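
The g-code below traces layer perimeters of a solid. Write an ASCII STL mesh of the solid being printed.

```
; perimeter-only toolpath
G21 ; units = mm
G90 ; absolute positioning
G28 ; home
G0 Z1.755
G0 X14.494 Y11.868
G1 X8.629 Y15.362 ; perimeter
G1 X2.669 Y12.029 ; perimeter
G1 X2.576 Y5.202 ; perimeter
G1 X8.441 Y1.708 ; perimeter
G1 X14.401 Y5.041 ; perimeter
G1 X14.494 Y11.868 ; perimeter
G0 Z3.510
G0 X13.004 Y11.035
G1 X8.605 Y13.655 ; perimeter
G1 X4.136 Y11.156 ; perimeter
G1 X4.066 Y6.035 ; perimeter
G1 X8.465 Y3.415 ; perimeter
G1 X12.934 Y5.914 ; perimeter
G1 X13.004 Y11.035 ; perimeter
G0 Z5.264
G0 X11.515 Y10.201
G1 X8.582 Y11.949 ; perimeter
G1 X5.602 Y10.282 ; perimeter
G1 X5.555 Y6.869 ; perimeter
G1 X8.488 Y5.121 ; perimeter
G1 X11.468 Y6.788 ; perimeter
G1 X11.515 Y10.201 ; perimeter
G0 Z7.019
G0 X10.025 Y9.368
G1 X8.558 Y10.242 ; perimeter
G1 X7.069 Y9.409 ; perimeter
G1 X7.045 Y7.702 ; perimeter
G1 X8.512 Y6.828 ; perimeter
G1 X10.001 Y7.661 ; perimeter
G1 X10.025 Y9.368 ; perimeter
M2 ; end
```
solid part
  facet normal 0.0000 0.0000 -1.0000
    outer loop
      vertex 1.203 12.903 0.000
      vertex 8.652 17.069 0.000
      vertex 15.984 12.701 0.000
    endloop
  endfacet
  facet normal 0.0000 0.0000 -1.0000
    outer loop
      vertex 1.086 4.369 0.000
      vertex 1.203 12.903 0.000
      vertex 15.984 12.701 0.000
    endloop
  endfacet
  facet normal 0.0000 0.0000 -1.0000
    outer loop
      vertex 8.418 0.001 0.000
      vertex 1.086 4.369 0.000
      vertex 15.984 12.701 0.000
    endloop
  endfacet
  facet normal 0.0000 0.0000 -1.0000
    outer loop
      vertex 15.867 4.167 0.000
      vertex 8.418 0.001 0.000
      vertex 15.984 12.701 0.000
    endloop
  endfacet
  facet normal 0.3914 0.6570 0.6443
    outer loop
      vertex 15.984 12.701 0.000
      vertex 8.652 17.069 0.000
      vertex 8.535 8.535 8.774
    endloop
  endfacet
  facet normal -0.3733 0.6675 0.6443
    outer loop
      vertex 8.652 17.069 0.000
      vertex 1.203 12.903 0.000
      vertex 8.535 8.535 8.774
    endloop
  endfacet
  facet normal -0.7647 0.0105 0.6443
    outer loop
      vertex 1.203 12.903 0.000
      vertex 1.086 4.369 0.000
      vertex 8.535 8.535 8.774
    endloop
  endfacet
  facet normal -0.3914 -0.6570 0.6443
    outer loop
      vertex 1.086 4.369 0.000
      vertex 8.418 0.001 0.000
      vertex 8.535 8.535 8.774
    endloop
  endfacet
  facet normal 0.3733 -0.6675 0.6443
    outer loop
      vertex 8.418 0.001 0.000
      vertex 15.867 4.167 0.000
      vertex 8.535 8.535 8.774
    endloop
  endfacet
  facet normal 0.7647 -0.0105 0.6443
    outer loop
      vertex 15.867 4.167 0.000
      vertex 15.984 12.701 0.000
      vertex 8.535 8.535 8.774
    endloop
  endfacet
endsolid part

The G0 Z moves step by Δz≈1.755 mm. The G1 loops shrink linearly with z, so the solid tapers from its base footprint up to z≈8.77. Closing with a flat bottom cap and the tapered top and triangulating gives 10 facets — a regular 6-sided pyramid, base circumscribed radius ≈ 8.54 mm, apex at z ≈ 8.77 mm.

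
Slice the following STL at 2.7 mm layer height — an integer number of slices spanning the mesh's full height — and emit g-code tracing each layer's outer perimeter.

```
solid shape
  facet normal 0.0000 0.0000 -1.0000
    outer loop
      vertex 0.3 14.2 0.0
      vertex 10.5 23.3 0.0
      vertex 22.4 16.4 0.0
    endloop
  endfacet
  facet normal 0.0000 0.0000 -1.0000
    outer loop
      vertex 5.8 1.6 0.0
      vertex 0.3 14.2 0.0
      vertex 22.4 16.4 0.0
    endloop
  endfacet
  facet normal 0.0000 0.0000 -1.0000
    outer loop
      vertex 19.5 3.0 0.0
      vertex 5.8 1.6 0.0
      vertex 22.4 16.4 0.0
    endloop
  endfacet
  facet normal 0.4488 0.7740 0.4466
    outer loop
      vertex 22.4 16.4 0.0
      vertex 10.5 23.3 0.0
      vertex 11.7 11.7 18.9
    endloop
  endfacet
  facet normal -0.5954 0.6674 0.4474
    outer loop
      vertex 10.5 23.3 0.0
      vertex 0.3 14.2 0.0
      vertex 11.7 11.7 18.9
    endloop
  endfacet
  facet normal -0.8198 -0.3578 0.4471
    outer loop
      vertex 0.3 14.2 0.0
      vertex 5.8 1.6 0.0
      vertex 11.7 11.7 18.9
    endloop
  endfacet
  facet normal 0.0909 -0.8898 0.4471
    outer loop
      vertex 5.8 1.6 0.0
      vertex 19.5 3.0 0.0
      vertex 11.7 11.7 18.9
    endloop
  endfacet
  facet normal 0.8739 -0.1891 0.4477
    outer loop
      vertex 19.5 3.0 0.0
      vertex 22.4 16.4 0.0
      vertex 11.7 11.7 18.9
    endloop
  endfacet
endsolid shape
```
; perimeter-only toolpath
G21 ; units = mm
G90 ; absolute positioning
G28 ; home
; layer 1
G0 Z2.7
G0 X20.9 Y15.7
G1 X10.7 Y21.6
G1 X1.9 Y13.8
G1 X6.6 Y3.0
G1 X18.4 Y4.2
G1 X20.9 Y15.7
; layer 2
G0 Z5.4
G0 X19.3 Y15.1
G1 X10.8 Y20.0
G1 X3.6 Y13.5
G1 X7.5 Y4.5
G1 X17.3 Y5.5
G1 X19.3 Y15.1
; layer 3
G0 Z8.1
G0 X17.8 Y14.4
G1 X11.0 Y18.3
G1 X5.2 Y13.1
G1 X8.3 Y5.9
G1 X16.2 Y6.7
G1 X17.8 Y14.4
; layer 4
G0 Z10.8
G0 X16.3 Y13.7
G1 X11.2 Y16.7
G1 X6.8 Y12.8
G1 X9.2 Y7.4
G1 X15.0 Y8.0
G1 X16.3 Y13.7
; layer 5
G0 Z13.5
G0 X14.8 Y13.0
G1 X11.4 Y15.0
G1 X8.4 Y12.4
G1 X10.0 Y8.8
G1 X13.9 Y9.2
G1 X14.8 Y13.0
; layer 6
G0 Z16.2
G0 X13.2 Y12.4
G1 X11.5 Y13.4
G1 X10.1 Y12.1
G1 X10.9 Y10.3
G1 X12.8 Y10.5
G1 X13.2 Y12.4
M2 ; end

The solid is a regular 5-sided pyramid, base circumscribed radius ≈ 11.7 mm, apex at z ≈ 18.9 mm. Slicing at Δz = 2.7 mm — 7 equal slices spanning the solid's height, so layer i sits at z = i·h/7 — gives 6 non-empty perimeters. Each is a 5-segment closed polygon; G0 lifts to the layer z and rapids to the start vertex, then G1 traces the edges. The cross-section shrinks linearly with z (the slice at the apex is degenerate and omitted).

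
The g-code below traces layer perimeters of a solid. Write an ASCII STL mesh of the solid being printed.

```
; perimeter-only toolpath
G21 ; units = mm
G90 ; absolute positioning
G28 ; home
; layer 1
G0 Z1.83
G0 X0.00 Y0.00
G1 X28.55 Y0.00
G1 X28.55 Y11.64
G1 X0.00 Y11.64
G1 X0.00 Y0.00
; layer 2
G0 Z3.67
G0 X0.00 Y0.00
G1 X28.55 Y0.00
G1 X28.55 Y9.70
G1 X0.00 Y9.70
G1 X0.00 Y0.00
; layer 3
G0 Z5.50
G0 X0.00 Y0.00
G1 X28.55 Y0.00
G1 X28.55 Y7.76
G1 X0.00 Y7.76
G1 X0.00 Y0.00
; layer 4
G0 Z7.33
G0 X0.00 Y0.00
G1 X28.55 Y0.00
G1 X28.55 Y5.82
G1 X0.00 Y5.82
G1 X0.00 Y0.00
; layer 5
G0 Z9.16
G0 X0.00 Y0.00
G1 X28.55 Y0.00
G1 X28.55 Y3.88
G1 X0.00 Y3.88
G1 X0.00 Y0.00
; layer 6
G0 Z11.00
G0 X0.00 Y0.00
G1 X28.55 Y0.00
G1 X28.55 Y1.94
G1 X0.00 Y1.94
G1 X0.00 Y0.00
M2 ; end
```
solid part
  facet normal 0.0000 0.0000 -1.0000
    outer loop
      vertex 28.55 13.58 0.00
      vertex 28.55 0.00 0.00
      vertex 0.00 0.00 0.00
    endloop
  endfacet
  facet normal 0.0000 0.0000 -1.0000
    outer loop
      vertex 0.00 13.58 0.00
      vertex 28.55 13.58 0.00
      vertex 0.00 0.00 0.00
    endloop
  endfacet
  facet normal 0.0000 -1.0000 0.0000
    outer loop
      vertex 0.00 0.00 0.00
      vertex 28.55 0.00 0.00
      vertex 28.55 0.00 12.83
    endloop
  endfacet
  facet normal 0.0000 -1.0000 0.0000
    outer loop
      vertex 0.00 0.00 0.00
      vertex 28.55 0.00 12.83
      vertex 0.00 0.00 12.83
    endloop
  endfacet
  facet normal 0.0000 0.6867 0.7269
    outer loop
      vertex 0.00 0.00 12.83
      vertex 28.55 0.00 12.83
      vertex 28.55 13.58 0.00
    endloop
  endfacet
  facet normal 0.0000 0.6867 0.7269
    outer loop
      vertex 0.00 0.00 12.83
      vertex 28.55 13.58 0.00
      vertex 0.00 13.58 0.00
    endloop
  endfacet
  facet normal -1.0000 0.0000 0.0000
    outer loop
      vertex 0.00 0.00 12.83
      vertex 0.00 13.58 0.00
      vertex 0.00 0.00 0.00
    endloop
  endfacet
  facet normal 1.0000 0.0000 0.0000
    outer loop
      vertex 28.55 0.00 0.00
      vertex 28.55 13.58 0.00
      vertex 28.55 0.00 12.83
    endloop
  endfacet
endsolid part

The G0 Z moves step by Δz≈1.83 mm. The G1 loops shrink linearly with z, so the solid tapers from its base footprint up to z≈12.8. Closing with a flat bottom cap and the tapered top and triangulating gives 8 facets — a wedge (ramp): 28.6 × 13.6 mm base, rising to 12.8 mm along the y=0 edge and sloping linearly to z=0 at y=13.6.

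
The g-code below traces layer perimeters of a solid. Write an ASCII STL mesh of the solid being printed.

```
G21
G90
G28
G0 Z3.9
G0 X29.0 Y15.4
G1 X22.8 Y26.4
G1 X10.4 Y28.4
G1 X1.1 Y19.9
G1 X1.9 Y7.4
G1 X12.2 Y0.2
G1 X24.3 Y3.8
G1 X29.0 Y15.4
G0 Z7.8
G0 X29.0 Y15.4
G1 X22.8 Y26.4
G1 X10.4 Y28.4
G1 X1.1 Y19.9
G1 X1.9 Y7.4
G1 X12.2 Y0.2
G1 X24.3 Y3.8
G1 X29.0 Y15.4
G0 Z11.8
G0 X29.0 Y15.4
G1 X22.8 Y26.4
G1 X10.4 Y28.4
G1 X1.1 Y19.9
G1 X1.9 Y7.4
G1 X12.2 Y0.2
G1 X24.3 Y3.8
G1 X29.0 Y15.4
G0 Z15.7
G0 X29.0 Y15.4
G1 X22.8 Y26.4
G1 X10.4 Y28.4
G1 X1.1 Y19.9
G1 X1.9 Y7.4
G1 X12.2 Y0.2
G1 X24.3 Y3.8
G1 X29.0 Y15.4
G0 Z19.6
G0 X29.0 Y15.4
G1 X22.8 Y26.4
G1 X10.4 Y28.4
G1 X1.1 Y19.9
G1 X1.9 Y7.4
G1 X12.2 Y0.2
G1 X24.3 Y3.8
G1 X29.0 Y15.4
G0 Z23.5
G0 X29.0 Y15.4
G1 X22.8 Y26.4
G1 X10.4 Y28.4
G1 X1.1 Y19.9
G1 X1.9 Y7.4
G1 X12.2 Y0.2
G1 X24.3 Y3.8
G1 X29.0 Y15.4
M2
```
solid part
  facet normal 0.0000 0.0000 -1.0000
    outer loop
      vertex 10.4 28.4 0.0
      vertex 22.8 26.4 0.0
      vertex 29.0 15.4 0.0
    endloop
  endfacet
  facet normal 0.0000 0.0000 -1.0000
    outer loop
      vertex 1.1 19.9 0.0
      vertex 10.4 28.4 0.0
      vertex 29.0 15.4 0.0
    endloop
  endfacet
  facet normal 0.0000 0.0000 -1.0000
    outer loop
      vertex 1.9 7.4 0.0
      vertex 1.1 19.9 0.0
      vertex 29.0 15.4 0.0
    endloop
  endfacet
  facet normal 0.0000 0.0000 -1.0000
    outer loop
      vertex 12.2 0.2 0.0
      vertex 1.9 7.4 0.0
      vertex 29.0 15.4 0.0
    endloop
  endfacet
  facet normal 0.0000 0.0000 -1.0000
    outer loop
      vertex 24.3 3.8 0.0
      vertex 12.2 0.2 0.0
      vertex 29.0 15.4 0.0
    endloop
  endfacet
  facet normal 0.0000 0.0000 1.0000
    outer loop
      vertex 29.0 15.4 23.5
      vertex 22.8 26.4 23.5
      vertex 10.4 28.4 23.5
    endloop
  endfacet
  facet normal 0.0000 0.0000 1.0000
    outer loop
      vertex 29.0 15.4 23.5
      vertex 10.4 28.4 23.5
      vertex 1.1 19.9 23.5
    endloop
  endfacet
  facet normal 0.0000 0.0000 1.0000
    outer loop
      vertex 29.0 15.4 23.5
      vertex 1.1 19.9 23.5
      vertex 1.9 7.4 23.5
    endloop
  endfacet
  facet normal 0.0000 0.0000 1.0000
    outer loop
      vertex 29.0 15.4 23.5
      vertex 1.9 7.4 23.5
      vertex 12.2 0.2 23.5
    endloop
  endfacet
  facet normal 0.0000 0.0000 1.0000
    outer loop
      vertex 29.0 15.4 23.5
      vertex 12.2 0.2 23.5
      vertex 24.3 3.8 23.5
    endloop
  endfacet
  facet normal 0.8712 0.4910 0.0000
    outer loop
      vertex 29.0 15.4 0.0
      vertex 22.8 26.4 0.0
      vertex 22.8 26.4 23.5
    endloop
  endfacet
  facet normal 0.8712 0.4910 0.0000
    outer loop
      vertex 29.0 15.4 0.0
      vertex 22.8 26.4 23.5
      vertex 29.0 15.4 23.5
    endloop
  endfacet
  facet normal 0.1592 0.9872 0.0000
    outer loop
      vertex 22.8 26.4 0.0
      vertex 10.4 28.4 0.0
      vertex 10.4 28.4 23.5
    endloop
  endfacet
  facet normal 0.1592 0.9872 0.0000
    outer loop
      vertex 22.8 26.4 0.0
      vertex 10.4 28.4 23.5
      vertex 22.8 26.4 23.5
    endloop
  endfacet
  facet normal -0.6746 0.7381 0.0000
    outer loop
      vertex 10.4 28.4 0.0
      vertex 1.1 19.9 0.0
      vertex 1.1 19.9 23.5
    endloop
  endfacet
  facet normal -0.6746 0.7381 0.0000
    outer loop
      vertex 10.4 28.4 0.0
      vertex 1.1 19.9 23.5
      vertex 10.4 28.4 23.5
    endloop
  endfacet
  facet normal -0.9980 -0.0639 0.0000
    outer loop
      vertex 1.1 19.9 0.0
      vertex 1.9 7.4 0.0
      vertex 1.9 7.4 23.5
    endloop
  endfacet
  facet normal -0.9980 -0.0639 0.0000
    outer loop
      vertex 1.1 19.9 0.0
      vertex 1.9 7.4 23.5
      vertex 1.1 19.9 23.5
    endloop
  endfacet
  facet normal -0.5729 -0.8196 0.0000
    outer loop
      vertex 1.9 7.4 0.0
      vertex 12.2 0.2 0.0
      vertex 12.2 0.2 23.5
    endloop
  endfacet
  facet normal -0.5729 -0.8196 0.0000
    outer loop
      vertex 1.9 7.4 0.0
      vertex 12.2 0.2 23.5
      vertex 1.9 7.4 23.5
    endloop
  endfacet
  facet normal 0.2852 -0.9585 0.0000
    outer loop
      vertex 12.2 0.2 0.0
      vertex 24.3 3.8 0.0
      vertex 24.3 3.8 23.5
    endloop
  endfacet
  facet normal 0.2852 -0.9585 0.0000
    outer loop
      vertex 12.2 0.2 0.0
      vertex 24.3 3.8 23.5
      vertex 12.2 0.2 23.5
    endloop
  endfacet
  facet normal 0.9268 -0.3755 0.0000
    outer loop
      vertex 24.3 3.8 0.0
      vertex 29.0 15.4 0.0
      vertex 29.0 15.4 23.5
    endloop
  endfacet
  facet normal 0.9268 -0.3755 0.0000
    outer loop
      vertex 24.3 3.8 0.0
      vertex 29.0 15.4 23.5
      vertex 24.3 3.8 23.5
    endloop
  endfacet
endsolid part

The G0 Z moves step by Δz≈3.9 mm. Every layer's G1 loop is the same polygon, so the solid is a straight extrusion of it from z=0 to z≈23.5. Closing with flat bottom and top caps and triangulating gives 24 facets — a regular 7-sided prism (a cylinder approximated with 7 flat sides), circumscribed radius ≈ 14.5 mm, height ≈ 23.5 mm.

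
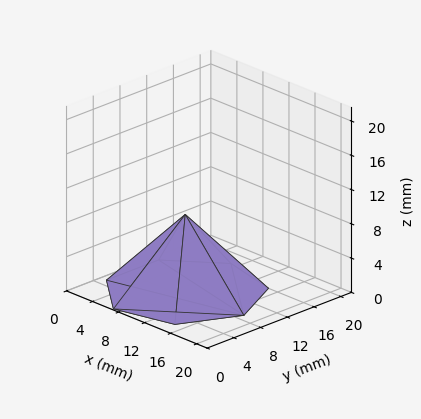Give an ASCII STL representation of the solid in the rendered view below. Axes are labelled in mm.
Reading the render: the shape is a regular 7-sided pyramid, base circumscribed radius ≈ 9 mm, apex at z ≈ 9 mm (dimensions read to the nearest mm from the axis ticks). For the STL, each face is triangulated and given an outward normal.

solid part
  facet normal 0.0000 0.0000 -1.0000
    outer loop
      vertex 7.0 17.8 0.0
      vertex 14.6 16.0 0.0
      vertex 18.0 9.0 0.0
    endloop
  endfacet
  facet normal 0.0000 0.0000 -1.0000
    outer loop
      vertex 0.9 12.9 0.0
      vertex 7.0 17.8 0.0
      vertex 18.0 9.0 0.0
    endloop
  endfacet
  facet normal 0.0000 0.0000 -1.0000
    outer loop
      vertex 0.9 5.1 0.0
      vertex 0.9 12.9 0.0
      vertex 18.0 9.0 0.0
    endloop
  endfacet
  facet normal 0.0000 0.0000 -1.0000
    outer loop
      vertex 7.0 0.2 0.0
      vertex 0.9 5.1 0.0
      vertex 18.0 9.0 0.0
    endloop
  endfacet
  facet normal 0.0000 0.0000 -1.0000
    outer loop
      vertex 14.6 2.0 0.0
      vertex 7.0 0.2 0.0
      vertex 18.0 9.0 0.0
    endloop
  endfacet
  facet normal 0.6688 0.3248 0.6688
    outer loop
      vertex 18.0 9.0 0.0
      vertex 14.6 16.0 0.0
      vertex 9.0 9.0 9.0
    endloop
  endfacet
  facet normal 0.1713 0.7232 0.6691
    outer loop
      vertex 14.6 16.0 0.0
      vertex 7.0 17.8 0.0
      vertex 9.0 9.0 9.0
    endloop
  endfacet
  facet normal -0.4652 0.5791 0.6696
    outer loop
      vertex 7.0 17.8 0.0
      vertex 0.9 12.9 0.0
      vertex 9.0 9.0 9.0
    endloop
  endfacet
  facet normal -0.7433 0.0000 0.6690
    outer loop
      vertex 0.9 12.9 0.0
      vertex 0.9 5.1 0.0
      vertex 9.0 9.0 9.0
    endloop
  endfacet
  facet normal -0.4652 -0.5791 0.6696
    outer loop
      vertex 0.9 5.1 0.0
      vertex 7.0 0.2 0.0
      vertex 9.0 9.0 9.0
    endloop
  endfacet
  facet normal 0.1713 -0.7232 0.6691
    outer loop
      vertex 7.0 0.2 0.0
      vertex 14.6 2.0 0.0
      vertex 9.0 9.0 9.0
    endloop
  endfacet
  facet normal 0.6688 -0.3248 0.6688
    outer loop
      vertex 14.6 2.0 0.0
      vertex 18.0 9.0 0.0
      vertex 9.0 9.0 9.0
    endloop
  endfacet
endsolid part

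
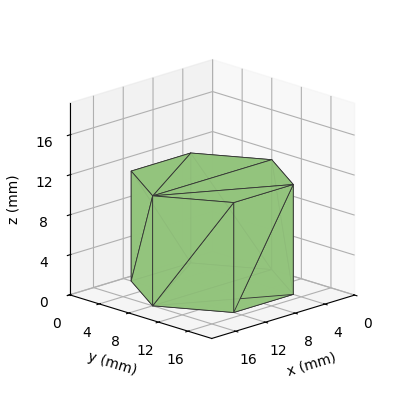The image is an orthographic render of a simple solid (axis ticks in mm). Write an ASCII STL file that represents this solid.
Reading the render: the shape is a regular 6-sided prism (a cylinder approximated with 6 flat sides), circumscribed radius ≈ 8 mm, height ≈ 11 mm (dimensions read to the nearest mm from the axis ticks). For the STL, each face is triangulated and given an outward normal.

solid part
  facet normal 0.0000 0.0000 -1.0000
    outer loop
      vertex 4.000 14.928 0.000
      vertex 12.000 14.928 0.000
      vertex 16.000 8.000 0.000
    endloop
  endfacet
  facet normal 0.0000 0.0000 -1.0000
    outer loop
      vertex 0.000 8.000 0.000
      vertex 4.000 14.928 0.000
      vertex 16.000 8.000 0.000
    endloop
  endfacet
  facet normal 0.0000 0.0000 -1.0000
    outer loop
      vertex 4.000 1.072 0.000
      vertex 0.000 8.000 0.000
      vertex 16.000 8.000 0.000
    endloop
  endfacet
  facet normal 0.0000 0.0000 -1.0000
    outer loop
      vertex 12.000 1.072 0.000
      vertex 4.000 1.072 0.000
      vertex 16.000 8.000 0.000
    endloop
  endfacet
  facet normal 0.0000 0.0000 1.0000
    outer loop
      vertex 16.000 8.000 11.000
      vertex 12.000 14.928 11.000
      vertex 4.000 14.928 11.000
    endloop
  endfacet
  facet normal 0.0000 0.0000 1.0000
    outer loop
      vertex 16.000 8.000 11.000
      vertex 4.000 14.928 11.000
      vertex 0.000 8.000 11.000
    endloop
  endfacet
  facet normal 0.0000 0.0000 1.0000
    outer loop
      vertex 16.000 8.000 11.000
      vertex 0.000 8.000 11.000
      vertex 4.000 1.072 11.000
    endloop
  endfacet
  facet normal 0.0000 0.0000 1.0000
    outer loop
      vertex 16.000 8.000 11.000
      vertex 4.000 1.072 11.000
      vertex 12.000 1.072 11.000
    endloop
  endfacet
  facet normal 0.8660 0.5000 0.0000
    outer loop
      vertex 16.000 8.000 0.000
      vertex 12.000 14.928 0.000
      vertex 12.000 14.928 11.000
    endloop
  endfacet
  facet normal 0.8660 0.5000 0.0000
    outer loop
      vertex 16.000 8.000 0.000
      vertex 12.000 14.928 11.000
      vertex 16.000 8.000 11.000
    endloop
  endfacet
  facet normal 0.0000 1.0000 0.0000
    outer loop
      vertex 12.000 14.928 0.000
      vertex 4.000 14.928 0.000
      vertex 4.000 14.928 11.000
    endloop
  endfacet
  facet normal 0.0000 1.0000 0.0000
    outer loop
      vertex 12.000 14.928 0.000
      vertex 4.000 14.928 11.000
      vertex 12.000 14.928 11.000
    endloop
  endfacet
  facet normal -0.8660 0.5000 0.0000
    outer loop
      vertex 4.000 14.928 0.000
      vertex 0.000 8.000 0.000
      vertex 0.000 8.000 11.000
    endloop
  endfacet
  facet normal -0.8660 0.5000 0.0000
    outer loop
      vertex 4.000 14.928 0.000
      vertex 0.000 8.000 11.000
      vertex 4.000 14.928 11.000
    endloop
  endfacet
  facet normal -0.8660 -0.5000 0.0000
    outer loop
      vertex 0.000 8.000 0.000
      vertex 4.000 1.072 0.000
      vertex 4.000 1.072 11.000
    endloop
  endfacet
  facet normal -0.8660 -0.5000 0.0000
    outer loop
      vertex 0.000 8.000 0.000
      vertex 4.000 1.072 11.000
      vertex 0.000 8.000 11.000
    endloop
  endfacet
  facet normal 0.0000 -1.0000 0.0000
    outer loop
      vertex 4.000 1.072 0.000
      vertex 12.000 1.072 0.000
      vertex 12.000 1.072 11.000
    endloop
  endfacet
  facet normal 0.0000 -1.0000 0.0000
    outer loop
      vertex 4.000 1.072 0.000
      vertex 12.000 1.072 11.000
      vertex 4.000 1.072 11.000
    endloop
  endfacet
  facet normal 0.8660 -0.5000 0.0000
    outer loop
      vertex 12.000 1.072 0.000
      vertex 16.000 8.000 0.000
      vertex 16.000 8.000 11.000
    endloop
  endfacet
  facet normal 0.8660 -0.5000 0.0000
    outer loop
      vertex 12.000 1.072 0.000
      vertex 16.000 8.000 11.000
      vertex 12.000 1.072 11.000
    endloop
  endfacet
endsolid part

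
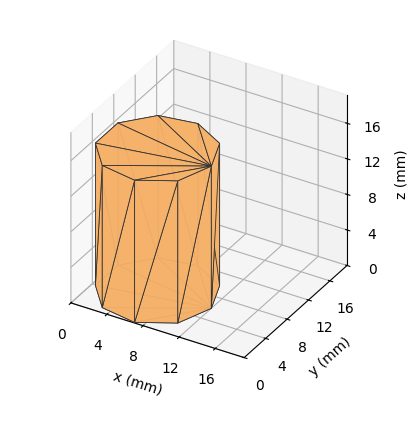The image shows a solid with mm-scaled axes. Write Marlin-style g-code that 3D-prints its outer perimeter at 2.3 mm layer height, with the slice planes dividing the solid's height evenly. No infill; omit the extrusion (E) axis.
Reading the render: the shape is a regular 9-sided prism (a cylinder approximated with 9 flat sides), circumscribed radius ≈ 6 mm, height ≈ 16 mm (dimensions read to the nearest mm from the axis ticks). For the g-code, the solid's height is divided into equal slices at the stated Δz and each level perimeter traced with G1 moves after a G0 lift.

; perimeter-only toolpath
G21 ; units = mm
G90 ; absolute positioning
G28 ; home
; layer 1
G0 Z2.3
G0 X12.0 Y6.0
G1 X10.6 Y9.9
G1 X7.0 Y11.9
G1 X3.0 Y11.2
G1 X0.4 Y8.1
G1 X0.4 Y3.9
G1 X3.0 Y0.8
G1 X7.0 Y0.1
G1 X10.6 Y2.1
G1 X12.0 Y6.0
; layer 2
G0 Z4.6
G0 X12.0 Y6.0
G1 X10.6 Y9.9
G1 X7.0 Y11.9
G1 X3.0 Y11.2
G1 X0.4 Y8.1
G1 X0.4 Y3.9
G1 X3.0 Y0.8
G1 X7.0 Y0.1
G1 X10.6 Y2.1
G1 X12.0 Y6.0
; layer 3
G0 Z6.9
G0 X12.0 Y6.0
G1 X10.6 Y9.9
G1 X7.0 Y11.9
G1 X3.0 Y11.2
G1 X0.4 Y8.1
G1 X0.4 Y3.9
G1 X3.0 Y0.8
G1 X7.0 Y0.1
G1 X10.6 Y2.1
G1 X12.0 Y6.0
; layer 4
G0 Z9.1
G0 X12.0 Y6.0
G1 X10.6 Y9.9
G1 X7.0 Y11.9
G1 X3.0 Y11.2
G1 X0.4 Y8.1
G1 X0.4 Y3.9
G1 X3.0 Y0.8
G1 X7.0 Y0.1
G1 X10.6 Y2.1
G1 X12.0 Y6.0
; layer 5
G0 Z11.4
G0 X12.0 Y6.0
G1 X10.6 Y9.9
G1 X7.0 Y11.9
G1 X3.0 Y11.2
G1 X0.4 Y8.1
G1 X0.4 Y3.9
G1 X3.0 Y0.8
G1 X7.0 Y0.1
G1 X10.6 Y2.1
G1 X12.0 Y6.0
; layer 6
G0 Z13.7
G0 X12.0 Y6.0
G1 X10.6 Y9.9
G1 X7.0 Y11.9
G1 X3.0 Y11.2
G1 X0.4 Y8.1
G1 X0.4 Y3.9
G1 X3.0 Y0.8
G1 X7.0 Y0.1
G1 X10.6 Y2.1
G1 X12.0 Y6.0
; layer 7
G0 Z16.0
G0 X12.0 Y6.0
G1 X10.6 Y9.9
G1 X7.0 Y11.9
G1 X3.0 Y11.2
G1 X0.4 Y8.1
G1 X0.4 Y3.9
G1 X3.0 Y0.8
G1 X7.0 Y0.1
G1 X10.6 Y2.1
G1 X12.0 Y6.0
M2 ; end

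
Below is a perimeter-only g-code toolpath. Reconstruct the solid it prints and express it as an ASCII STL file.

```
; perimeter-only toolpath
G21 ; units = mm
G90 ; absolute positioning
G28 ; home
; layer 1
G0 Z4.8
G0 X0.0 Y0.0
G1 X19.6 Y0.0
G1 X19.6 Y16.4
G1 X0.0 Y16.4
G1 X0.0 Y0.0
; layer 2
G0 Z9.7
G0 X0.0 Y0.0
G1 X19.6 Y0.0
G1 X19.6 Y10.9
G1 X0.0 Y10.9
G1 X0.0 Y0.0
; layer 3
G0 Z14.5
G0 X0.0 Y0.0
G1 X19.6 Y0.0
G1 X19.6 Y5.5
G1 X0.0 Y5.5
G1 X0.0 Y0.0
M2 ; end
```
solid part
  facet normal 0.0000 0.0000 -1.0000
    outer loop
      vertex 19.6 21.8 0.0
      vertex 19.6 0.0 0.0
      vertex 0.0 0.0 0.0
    endloop
  endfacet
  facet normal 0.0000 0.0000 -1.0000
    outer loop
      vertex 0.0 21.8 0.0
      vertex 19.6 21.8 0.0
      vertex 0.0 0.0 0.0
    endloop
  endfacet
  facet normal 0.0000 -1.0000 0.0000
    outer loop
      vertex 0.0 0.0 0.0
      vertex 19.6 0.0 0.0
      vertex 19.6 0.0 19.3
    endloop
  endfacet
  facet normal 0.0000 -1.0000 0.0000
    outer loop
      vertex 0.0 0.0 0.0
      vertex 19.6 0.0 19.3
      vertex 0.0 0.0 19.3
    endloop
  endfacet
  facet normal 0.0000 0.6629 0.7487
    outer loop
      vertex 0.0 0.0 19.3
      vertex 19.6 0.0 19.3
      vertex 19.6 21.8 0.0
    endloop
  endfacet
  facet normal 0.0000 0.6629 0.7487
    outer loop
      vertex 0.0 0.0 19.3
      vertex 19.6 21.8 0.0
      vertex 0.0 21.8 0.0
    endloop
  endfacet
  facet normal -1.0000 0.0000 0.0000
    outer loop
      vertex 0.0 0.0 19.3
      vertex 0.0 21.8 0.0
      vertex 0.0 0.0 0.0
    endloop
  endfacet
  facet normal 1.0000 0.0000 0.0000
    outer loop
      vertex 19.6 0.0 0.0
      vertex 19.6 21.8 0.0
      vertex 19.6 0.0 19.3
    endloop
  endfacet
endsolid part

The G0 Z moves step by Δz≈4.8 mm. The G1 loops shrink linearly with z, so the solid tapers from its base footprint up to z≈19.3. Closing with a flat bottom cap and the tapered top and triangulating gives 8 facets — a wedge (ramp): 19.6 × 21.8 mm base, rising to 19.3 mm along the y=0 edge and sloping linearly to z=0 at y=21.8.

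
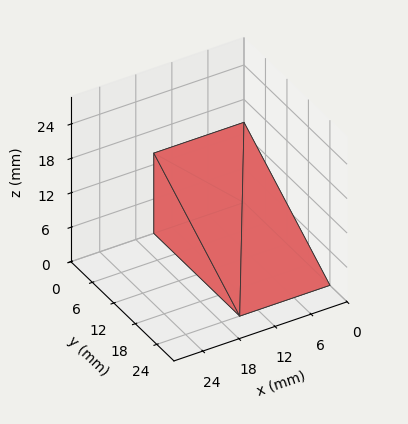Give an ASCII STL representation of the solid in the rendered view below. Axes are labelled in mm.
Reading the render: the shape is a wedge (ramp): 15 × 24 mm base, rising to 14 mm along the y=0 edge and sloping linearly to z=0 at y=24 (dimensions read to the nearest mm from the axis ticks). For the STL, each face is triangulated and given an outward normal.

solid part
  facet normal 0.0000 0.0000 -1.0000
    outer loop
      vertex 15.0 24.0 0.0
      vertex 15.0 0.0 0.0
      vertex 0.0 0.0 0.0
    endloop
  endfacet
  facet normal 0.0000 0.0000 -1.0000
    outer loop
      vertex 0.0 24.0 0.0
      vertex 15.0 24.0 0.0
      vertex 0.0 0.0 0.0
    endloop
  endfacet
  facet normal 0.0000 -1.0000 0.0000
    outer loop
      vertex 0.0 0.0 0.0
      vertex 15.0 0.0 0.0
      vertex 15.0 0.0 14.0
    endloop
  endfacet
  facet normal 0.0000 -1.0000 0.0000
    outer loop
      vertex 0.0 0.0 0.0
      vertex 15.0 0.0 14.0
      vertex 0.0 0.0 14.0
    endloop
  endfacet
  facet normal 0.0000 0.5039 0.8638
    outer loop
      vertex 0.0 0.0 14.0
      vertex 15.0 0.0 14.0
      vertex 15.0 24.0 0.0
    endloop
  endfacet
  facet normal 0.0000 0.5039 0.8638
    outer loop
      vertex 0.0 0.0 14.0
      vertex 15.0 24.0 0.0
      vertex 0.0 24.0 0.0
    endloop
  endfacet
  facet normal -1.0000 0.0000 0.0000
    outer loop
      vertex 0.0 0.0 14.0
      vertex 0.0 24.0 0.0
      vertex 0.0 0.0 0.0
    endloop
  endfacet
  facet normal 1.0000 0.0000 0.0000
    outer loop
      vertex 15.0 0.0 0.0
      vertex 15.0 24.0 0.0
      vertex 15.0 0.0 14.0
    endloop
  endfacet
endsolid part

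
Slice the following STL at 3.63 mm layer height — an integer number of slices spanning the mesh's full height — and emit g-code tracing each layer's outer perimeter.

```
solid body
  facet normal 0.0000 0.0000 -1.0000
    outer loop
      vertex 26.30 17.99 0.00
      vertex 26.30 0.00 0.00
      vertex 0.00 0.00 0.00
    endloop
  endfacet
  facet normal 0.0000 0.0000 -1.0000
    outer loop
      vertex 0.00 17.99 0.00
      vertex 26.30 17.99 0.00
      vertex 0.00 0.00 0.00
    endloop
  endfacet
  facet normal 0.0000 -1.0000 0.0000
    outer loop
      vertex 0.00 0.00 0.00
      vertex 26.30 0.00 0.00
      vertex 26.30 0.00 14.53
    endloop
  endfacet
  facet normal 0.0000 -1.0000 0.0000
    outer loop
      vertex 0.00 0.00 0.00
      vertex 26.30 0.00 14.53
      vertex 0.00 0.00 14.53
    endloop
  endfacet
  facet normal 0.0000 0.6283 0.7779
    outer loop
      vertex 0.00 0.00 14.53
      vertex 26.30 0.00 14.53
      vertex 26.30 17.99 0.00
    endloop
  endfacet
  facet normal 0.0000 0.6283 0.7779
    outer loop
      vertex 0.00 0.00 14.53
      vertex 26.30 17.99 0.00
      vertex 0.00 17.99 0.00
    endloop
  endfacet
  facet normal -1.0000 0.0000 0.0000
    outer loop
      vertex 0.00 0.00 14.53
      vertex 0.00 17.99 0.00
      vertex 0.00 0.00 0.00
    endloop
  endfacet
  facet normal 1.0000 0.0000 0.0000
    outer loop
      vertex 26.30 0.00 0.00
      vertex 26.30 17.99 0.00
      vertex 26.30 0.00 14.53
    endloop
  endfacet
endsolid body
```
; perimeter-only toolpath
G21 ; units = mm
G90 ; absolute positioning
G28 ; home
; layer 1
G0 Z3.63
G0 X0.00 Y0.00
G1 X26.30 Y0.00
G1 X26.30 Y13.49
G1 X0.00 Y13.49
G1 X0.00 Y0.00
; layer 2
G0 Z7.26
G0 X0.00 Y0.00
G1 X26.30 Y0.00
G1 X26.30 Y8.99
G1 X0.00 Y8.99
G1 X0.00 Y0.00
; layer 3
G0 Z10.90
G0 X0.00 Y0.00
G1 X26.30 Y0.00
G1 X26.30 Y4.50
G1 X0.00 Y4.50
G1 X0.00 Y0.00
M2 ; end

The solid is a wedge (ramp): 26.3 × 18 mm base, rising to 14.5 mm along the y=0 edge and sloping linearly to z=0 at y=18. Slicing at Δz = 3.63 mm — 4 equal slices spanning the solid's height, so layer i sits at z = i·h/4 — gives 3 non-empty perimeters. Each is a 4-segment closed polygon; G0 lifts to the layer z and rapids to the start vertex, then G1 traces the edges. The cross-section shrinks linearly with z (the slice at the apex is degenerate and omitted).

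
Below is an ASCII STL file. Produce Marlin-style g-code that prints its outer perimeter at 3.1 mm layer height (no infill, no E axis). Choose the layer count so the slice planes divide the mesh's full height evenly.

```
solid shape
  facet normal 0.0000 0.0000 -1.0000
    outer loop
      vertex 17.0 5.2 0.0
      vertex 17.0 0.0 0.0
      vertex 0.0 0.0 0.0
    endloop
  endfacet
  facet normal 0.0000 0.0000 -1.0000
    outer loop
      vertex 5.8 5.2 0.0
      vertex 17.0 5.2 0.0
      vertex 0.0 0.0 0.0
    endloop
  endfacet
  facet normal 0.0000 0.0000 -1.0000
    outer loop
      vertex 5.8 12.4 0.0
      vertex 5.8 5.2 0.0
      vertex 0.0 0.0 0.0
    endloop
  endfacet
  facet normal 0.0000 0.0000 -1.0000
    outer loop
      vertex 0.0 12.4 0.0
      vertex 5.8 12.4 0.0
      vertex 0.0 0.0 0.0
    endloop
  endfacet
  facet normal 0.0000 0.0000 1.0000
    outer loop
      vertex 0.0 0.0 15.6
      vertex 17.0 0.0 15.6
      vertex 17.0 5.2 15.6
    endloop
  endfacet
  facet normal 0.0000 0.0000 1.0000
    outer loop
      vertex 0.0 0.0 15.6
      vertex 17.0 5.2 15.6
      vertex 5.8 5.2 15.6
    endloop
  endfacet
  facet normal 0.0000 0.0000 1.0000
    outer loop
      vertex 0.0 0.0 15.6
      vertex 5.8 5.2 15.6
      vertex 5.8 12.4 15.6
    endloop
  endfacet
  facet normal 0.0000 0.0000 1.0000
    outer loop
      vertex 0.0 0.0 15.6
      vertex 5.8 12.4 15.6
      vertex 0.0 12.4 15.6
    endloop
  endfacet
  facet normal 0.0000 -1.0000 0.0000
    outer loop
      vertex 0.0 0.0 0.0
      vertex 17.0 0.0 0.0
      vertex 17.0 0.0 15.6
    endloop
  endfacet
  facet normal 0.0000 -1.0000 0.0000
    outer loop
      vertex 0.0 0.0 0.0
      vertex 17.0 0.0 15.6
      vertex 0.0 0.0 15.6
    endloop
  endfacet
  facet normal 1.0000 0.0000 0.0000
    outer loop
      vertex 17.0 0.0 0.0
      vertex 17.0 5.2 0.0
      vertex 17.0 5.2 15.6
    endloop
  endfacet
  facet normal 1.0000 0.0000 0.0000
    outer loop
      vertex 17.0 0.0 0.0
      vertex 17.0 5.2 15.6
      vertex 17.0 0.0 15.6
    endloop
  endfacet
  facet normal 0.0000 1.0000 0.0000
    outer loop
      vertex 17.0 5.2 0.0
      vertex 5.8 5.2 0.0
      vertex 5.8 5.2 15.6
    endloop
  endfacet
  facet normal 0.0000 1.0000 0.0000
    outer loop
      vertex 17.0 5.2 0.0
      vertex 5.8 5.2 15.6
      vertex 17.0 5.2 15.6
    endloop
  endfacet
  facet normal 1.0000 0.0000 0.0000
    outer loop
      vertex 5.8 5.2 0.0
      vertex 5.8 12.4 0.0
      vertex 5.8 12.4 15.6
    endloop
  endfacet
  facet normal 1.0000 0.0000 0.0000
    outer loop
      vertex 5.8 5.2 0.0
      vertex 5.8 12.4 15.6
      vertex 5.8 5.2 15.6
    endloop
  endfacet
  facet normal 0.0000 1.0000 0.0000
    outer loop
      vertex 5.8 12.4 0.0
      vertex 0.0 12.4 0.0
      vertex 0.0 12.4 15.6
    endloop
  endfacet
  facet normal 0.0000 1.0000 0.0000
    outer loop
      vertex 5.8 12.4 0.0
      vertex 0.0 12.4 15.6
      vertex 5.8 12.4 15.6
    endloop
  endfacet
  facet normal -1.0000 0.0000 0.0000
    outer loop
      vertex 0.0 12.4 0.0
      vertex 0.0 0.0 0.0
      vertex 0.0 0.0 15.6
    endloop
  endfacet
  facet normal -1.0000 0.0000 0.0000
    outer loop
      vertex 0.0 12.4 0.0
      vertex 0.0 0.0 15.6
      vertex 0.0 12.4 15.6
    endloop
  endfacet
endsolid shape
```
; perimeter-only toolpath
G21 ; units = mm
G90 ; absolute positioning
G28 ; home
; layer 1
G0 Z3.1
G0 X0.0 Y0.0
G1 X17.0 Y0.0
G1 X17.0 Y5.2
G1 X5.8 Y5.2
G1 X5.8 Y12.4
G1 X0.0 Y12.4
G1 X0.0 Y0.0
; layer 2
G0 Z6.2
G0 X0.0 Y0.0
G1 X17.0 Y0.0
G1 X17.0 Y5.2
G1 X5.8 Y5.2
G1 X5.8 Y12.4
G1 X0.0 Y12.4
G1 X0.0 Y0.0
; layer 3
G0 Z9.4
G0 X0.0 Y0.0
G1 X17.0 Y0.0
G1 X17.0 Y5.2
G1 X5.8 Y5.2
G1 X5.8 Y12.4
G1 X0.0 Y12.4
G1 X0.0 Y0.0
; layer 4
G0 Z12.5
G0 X0.0 Y0.0
G1 X17.0 Y0.0
G1 X17.0 Y5.2
G1 X5.8 Y5.2
G1 X5.8 Y12.4
G1 X0.0 Y12.4
G1 X0.0 Y0.0
; layer 5
G0 Z15.6
G0 X0.0 Y0.0
G1 X17.0 Y0.0
G1 X17.0 Y5.2
G1 X5.8 Y5.2
G1 X5.8 Y12.4
G1 X0.0 Y12.4
G1 X0.0 Y0.0
M2 ; end

The solid is an L-shaped prism: outer 17 × 12.4 mm, arm thicknesses ≈ 5.2 mm (horizontal) and 5.8 mm (vertical), extruded 15.6 mm in z. Slicing at Δz = 3.1 mm — 5 equal slices spanning the solid's height, so layer i sits at z = i·h/5 — gives 5 non-empty perimeters. Each is a 6-segment closed polygon; G0 lifts to the layer z and rapids to the start vertex, then G1 traces the edges.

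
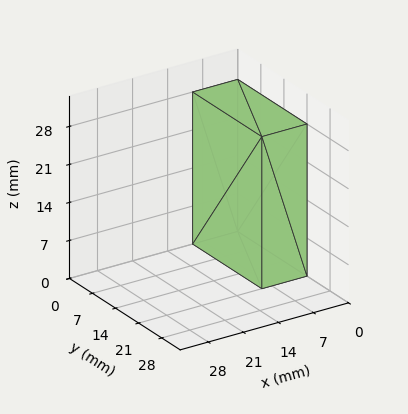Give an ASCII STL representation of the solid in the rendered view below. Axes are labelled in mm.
Reading the render: the shape is a rectangular box, roughly 9 × 21 mm footprint and 28 mm tall (dimensions read to the nearest mm from the axis ticks). For the STL, each face is triangulated and given an outward normal.

solid part
  facet normal 0.0000 0.0000 -1.0000
    outer loop
      vertex 9.00 21.00 0.00
      vertex 9.00 0.00 0.00
      vertex 0.00 0.00 0.00
    endloop
  endfacet
  facet normal 0.0000 0.0000 -1.0000
    outer loop
      vertex 0.00 21.00 0.00
      vertex 9.00 21.00 0.00
      vertex 0.00 0.00 0.00
    endloop
  endfacet
  facet normal 0.0000 0.0000 1.0000
    outer loop
      vertex 0.00 0.00 28.00
      vertex 9.00 0.00 28.00
      vertex 9.00 21.00 28.00
    endloop
  endfacet
  facet normal 0.0000 0.0000 1.0000
    outer loop
      vertex 0.00 0.00 28.00
      vertex 9.00 21.00 28.00
      vertex 0.00 21.00 28.00
    endloop
  endfacet
  facet normal 0.0000 -1.0000 0.0000
    outer loop
      vertex 0.00 0.00 0.00
      vertex 9.00 0.00 0.00
      vertex 9.00 0.00 28.00
    endloop
  endfacet
  facet normal 0.0000 -1.0000 0.0000
    outer loop
      vertex 0.00 0.00 0.00
      vertex 9.00 0.00 28.00
      vertex 0.00 0.00 28.00
    endloop
  endfacet
  facet normal 0.0000 1.0000 0.0000
    outer loop
      vertex 9.00 21.00 28.00
      vertex 9.00 21.00 0.00
      vertex 0.00 21.00 0.00
    endloop
  endfacet
  facet normal 0.0000 1.0000 0.0000
    outer loop
      vertex 0.00 21.00 28.00
      vertex 9.00 21.00 28.00
      vertex 0.00 21.00 0.00
    endloop
  endfacet
  facet normal -1.0000 0.0000 0.0000
    outer loop
      vertex 0.00 21.00 28.00
      vertex 0.00 21.00 0.00
      vertex 0.00 0.00 0.00
    endloop
  endfacet
  facet normal -1.0000 0.0000 0.0000
    outer loop
      vertex 0.00 0.00 28.00
      vertex 0.00 21.00 28.00
      vertex 0.00 0.00 0.00
    endloop
  endfacet
  facet normal 1.0000 0.0000 0.0000
    outer loop
      vertex 9.00 0.00 0.00
      vertex 9.00 21.00 0.00
      vertex 9.00 21.00 28.00
    endloop
  endfacet
  facet normal 1.0000 0.0000 0.0000
    outer loop
      vertex 9.00 0.00 0.00
      vertex 9.00 21.00 28.00
      vertex 9.00 0.00 28.00
    endloop
  endfacet
endsolid part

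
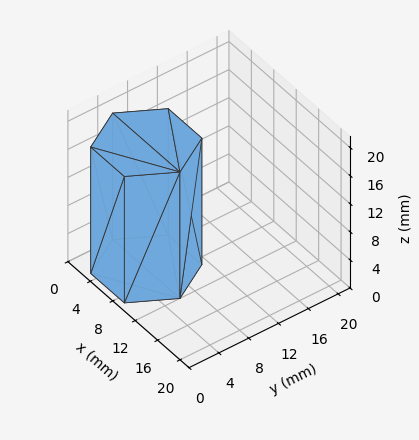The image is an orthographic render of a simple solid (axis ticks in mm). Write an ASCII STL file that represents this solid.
Reading the render: the shape is a regular 6-sided prism (a cylinder approximated with 6 flat sides), circumscribed radius ≈ 6 mm, height ≈ 18 mm (dimensions read to the nearest mm from the axis ticks). For the STL, each face is triangulated and given an outward normal.

solid part
  facet normal 0.0000 0.0000 -1.0000
    outer loop
      vertex 3.000 11.196 0.000
      vertex 9.000 11.196 0.000
      vertex 12.000 6.000 0.000
    endloop
  endfacet
  facet normal 0.0000 0.0000 -1.0000
    outer loop
      vertex 0.000 6.000 0.000
      vertex 3.000 11.196 0.000
      vertex 12.000 6.000 0.000
    endloop
  endfacet
  facet normal 0.0000 0.0000 -1.0000
    outer loop
      vertex 3.000 0.804 0.000
      vertex 0.000 6.000 0.000
      vertex 12.000 6.000 0.000
    endloop
  endfacet
  facet normal 0.0000 0.0000 -1.0000
    outer loop
      vertex 9.000 0.804 0.000
      vertex 3.000 0.804 0.000
      vertex 12.000 6.000 0.000
    endloop
  endfacet
  facet normal 0.0000 0.0000 1.0000
    outer loop
      vertex 12.000 6.000 18.000
      vertex 9.000 11.196 18.000
      vertex 3.000 11.196 18.000
    endloop
  endfacet
  facet normal 0.0000 0.0000 1.0000
    outer loop
      vertex 12.000 6.000 18.000
      vertex 3.000 11.196 18.000
      vertex 0.000 6.000 18.000
    endloop
  endfacet
  facet normal 0.0000 0.0000 1.0000
    outer loop
      vertex 12.000 6.000 18.000
      vertex 0.000 6.000 18.000
      vertex 3.000 0.804 18.000
    endloop
  endfacet
  facet normal 0.0000 0.0000 1.0000
    outer loop
      vertex 12.000 6.000 18.000
      vertex 3.000 0.804 18.000
      vertex 9.000 0.804 18.000
    endloop
  endfacet
  facet normal 0.8660 0.5000 0.0000
    outer loop
      vertex 12.000 6.000 0.000
      vertex 9.000 11.196 0.000
      vertex 9.000 11.196 18.000
    endloop
  endfacet
  facet normal 0.8660 0.5000 0.0000
    outer loop
      vertex 12.000 6.000 0.000
      vertex 9.000 11.196 18.000
      vertex 12.000 6.000 18.000
    endloop
  endfacet
  facet normal 0.0000 1.0000 0.0000
    outer loop
      vertex 9.000 11.196 0.000
      vertex 3.000 11.196 0.000
      vertex 3.000 11.196 18.000
    endloop
  endfacet
  facet normal 0.0000 1.0000 0.0000
    outer loop
      vertex 9.000 11.196 0.000
      vertex 3.000 11.196 18.000
      vertex 9.000 11.196 18.000
    endloop
  endfacet
  facet normal -0.8660 0.5000 0.0000
    outer loop
      vertex 3.000 11.196 0.000
      vertex 0.000 6.000 0.000
      vertex 0.000 6.000 18.000
    endloop
  endfacet
  facet normal -0.8660 0.5000 0.0000
    outer loop
      vertex 3.000 11.196 0.000
      vertex 0.000 6.000 18.000
      vertex 3.000 11.196 18.000
    endloop
  endfacet
  facet normal -0.8660 -0.5000 0.0000
    outer loop
      vertex 0.000 6.000 0.000
      vertex 3.000 0.804 0.000
      vertex 3.000 0.804 18.000
    endloop
  endfacet
  facet normal -0.8660 -0.5000 0.0000
    outer loop
      vertex 0.000 6.000 0.000
      vertex 3.000 0.804 18.000
      vertex 0.000 6.000 18.000
    endloop
  endfacet
  facet normal 0.0000 -1.0000 0.0000
    outer loop
      vertex 3.000 0.804 0.000
      vertex 9.000 0.804 0.000
      vertex 9.000 0.804 18.000
    endloop
  endfacet
  facet normal 0.0000 -1.0000 0.0000
    outer loop
      vertex 3.000 0.804 0.000
      vertex 9.000 0.804 18.000
      vertex 3.000 0.804 18.000
    endloop
  endfacet
  facet normal 0.8660 -0.5000 0.0000
    outer loop
      vertex 9.000 0.804 0.000
      vertex 12.000 6.000 0.000
      vertex 12.000 6.000 18.000
    endloop
  endfacet
  facet normal 0.8660 -0.5000 0.0000
    outer loop
      vertex 9.000 0.804 0.000
      vertex 12.000 6.000 18.000
      vertex 9.000 0.804 18.000
    endloop
  endfacet
endsolid part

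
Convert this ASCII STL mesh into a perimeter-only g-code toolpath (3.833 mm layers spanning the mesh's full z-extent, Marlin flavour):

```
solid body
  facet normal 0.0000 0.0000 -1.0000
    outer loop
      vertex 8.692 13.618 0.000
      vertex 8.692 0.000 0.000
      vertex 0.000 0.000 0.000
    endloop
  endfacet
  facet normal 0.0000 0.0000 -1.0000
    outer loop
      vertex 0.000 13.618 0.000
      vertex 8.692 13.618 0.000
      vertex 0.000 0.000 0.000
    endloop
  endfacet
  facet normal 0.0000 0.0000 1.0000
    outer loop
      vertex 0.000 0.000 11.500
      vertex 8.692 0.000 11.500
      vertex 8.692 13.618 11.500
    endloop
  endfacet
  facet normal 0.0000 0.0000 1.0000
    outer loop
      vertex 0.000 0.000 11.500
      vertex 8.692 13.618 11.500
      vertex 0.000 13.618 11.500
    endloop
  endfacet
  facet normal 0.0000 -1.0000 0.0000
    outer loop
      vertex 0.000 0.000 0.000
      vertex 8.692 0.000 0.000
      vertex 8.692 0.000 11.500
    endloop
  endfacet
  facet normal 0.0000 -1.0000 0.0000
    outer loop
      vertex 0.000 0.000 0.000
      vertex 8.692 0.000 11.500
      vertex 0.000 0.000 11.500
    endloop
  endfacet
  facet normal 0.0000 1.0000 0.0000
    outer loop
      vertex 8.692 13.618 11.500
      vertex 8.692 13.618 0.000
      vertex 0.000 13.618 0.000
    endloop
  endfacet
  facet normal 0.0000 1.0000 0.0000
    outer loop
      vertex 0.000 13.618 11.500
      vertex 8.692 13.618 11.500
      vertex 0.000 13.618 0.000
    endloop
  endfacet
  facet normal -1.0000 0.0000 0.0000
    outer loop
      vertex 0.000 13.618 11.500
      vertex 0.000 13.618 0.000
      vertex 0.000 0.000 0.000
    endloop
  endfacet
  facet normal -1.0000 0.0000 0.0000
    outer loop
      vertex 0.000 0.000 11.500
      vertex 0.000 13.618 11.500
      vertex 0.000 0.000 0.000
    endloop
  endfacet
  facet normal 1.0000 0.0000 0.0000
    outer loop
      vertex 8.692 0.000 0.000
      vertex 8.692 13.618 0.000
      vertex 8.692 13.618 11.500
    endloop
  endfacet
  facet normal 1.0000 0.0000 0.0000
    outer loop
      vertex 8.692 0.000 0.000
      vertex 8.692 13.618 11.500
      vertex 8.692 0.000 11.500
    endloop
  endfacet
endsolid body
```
; perimeter-only toolpath
G21 ; units = mm
G90 ; absolute positioning
G28 ; home
; layer 1
G0 Z3.833
G0 X0.000 Y0.000
G1 X8.692 Y0.000
G1 X8.692 Y13.618
G1 X0.000 Y13.618
G1 X0.000 Y0.000
; layer 2
G0 Z7.667
G0 X0.000 Y0.000
G1 X8.692 Y0.000
G1 X8.692 Y13.618
G1 X0.000 Y13.618
G1 X0.000 Y0.000
; layer 3
G0 Z11.500
G0 X0.000 Y0.000
G1 X8.692 Y0.000
G1 X8.692 Y13.618
G1 X0.000 Y13.618
G1 X0.000 Y0.000
M2 ; end

The solid is a rectangular box, roughly 8.69 × 13.6 mm footprint and 11.5 mm tall. Slicing at Δz = 3.833 mm — 3 equal slices spanning the solid's height, so layer i sits at z = i·h/3 — gives 3 non-empty perimeters. Each is a 4-segment closed polygon; G0 lifts to the layer z and rapids to the start vertex, then G1 traces the edges.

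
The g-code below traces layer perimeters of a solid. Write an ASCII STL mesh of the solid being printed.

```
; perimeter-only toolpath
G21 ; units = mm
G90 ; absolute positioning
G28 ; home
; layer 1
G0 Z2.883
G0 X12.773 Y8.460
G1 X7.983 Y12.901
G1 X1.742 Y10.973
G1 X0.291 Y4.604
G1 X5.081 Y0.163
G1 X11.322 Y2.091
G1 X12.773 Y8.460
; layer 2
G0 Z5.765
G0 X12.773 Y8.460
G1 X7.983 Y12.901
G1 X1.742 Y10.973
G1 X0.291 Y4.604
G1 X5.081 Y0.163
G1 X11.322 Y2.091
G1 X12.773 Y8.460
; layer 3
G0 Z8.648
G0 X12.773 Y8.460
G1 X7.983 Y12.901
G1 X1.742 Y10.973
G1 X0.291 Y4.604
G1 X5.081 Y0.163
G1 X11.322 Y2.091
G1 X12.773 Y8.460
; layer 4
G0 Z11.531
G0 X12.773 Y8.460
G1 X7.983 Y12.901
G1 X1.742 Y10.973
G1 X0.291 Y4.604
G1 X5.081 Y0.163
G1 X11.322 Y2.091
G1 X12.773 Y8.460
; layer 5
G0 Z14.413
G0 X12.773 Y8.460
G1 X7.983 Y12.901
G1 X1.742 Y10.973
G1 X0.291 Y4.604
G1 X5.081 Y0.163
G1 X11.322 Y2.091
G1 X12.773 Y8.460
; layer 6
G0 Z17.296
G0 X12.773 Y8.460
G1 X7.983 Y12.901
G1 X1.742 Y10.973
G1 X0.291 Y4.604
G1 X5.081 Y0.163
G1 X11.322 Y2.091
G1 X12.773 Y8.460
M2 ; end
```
solid part
  facet normal 0.0000 0.0000 -1.0000
    outer loop
      vertex 1.742 10.973 0.000
      vertex 7.983 12.901 0.000
      vertex 12.773 8.460 0.000
    endloop
  endfacet
  facet normal 0.0000 0.0000 -1.0000
    outer loop
      vertex 0.291 4.604 0.000
      vertex 1.742 10.973 0.000
      vertex 12.773 8.460 0.000
    endloop
  endfacet
  facet normal 0.0000 0.0000 -1.0000
    outer loop
      vertex 5.081 0.163 0.000
      vertex 0.291 4.604 0.000
      vertex 12.773 8.460 0.000
    endloop
  endfacet
  facet normal 0.0000 0.0000 -1.0000
    outer loop
      vertex 11.322 2.091 0.000
      vertex 5.081 0.163 0.000
      vertex 12.773 8.460 0.000
    endloop
  endfacet
  facet normal 0.0000 0.0000 1.0000
    outer loop
      vertex 12.773 8.460 17.296
      vertex 7.983 12.901 17.296
      vertex 1.742 10.973 17.296
    endloop
  endfacet
  facet normal 0.0000 0.0000 1.0000
    outer loop
      vertex 12.773 8.460 17.296
      vertex 1.742 10.973 17.296
      vertex 0.291 4.604 17.296
    endloop
  endfacet
  facet normal 0.0000 0.0000 1.0000
    outer loop
      vertex 12.773 8.460 17.296
      vertex 0.291 4.604 17.296
      vertex 5.081 0.163 17.296
    endloop
  endfacet
  facet normal 0.0000 0.0000 1.0000
    outer loop
      vertex 12.773 8.460 17.296
      vertex 5.081 0.163 17.296
      vertex 11.322 2.091 17.296
    endloop
  endfacet
  facet normal 0.6799 0.7333 0.0000
    outer loop
      vertex 12.773 8.460 0.000
      vertex 7.983 12.901 0.000
      vertex 7.983 12.901 17.296
    endloop
  endfacet
  facet normal 0.6799 0.7333 0.0000
    outer loop
      vertex 12.773 8.460 0.000
      vertex 7.983 12.901 17.296
      vertex 12.773 8.460 17.296
    endloop
  endfacet
  facet normal -0.2952 0.9554 0.0000
    outer loop
      vertex 7.983 12.901 0.000
      vertex 1.742 10.973 0.000
      vertex 1.742 10.973 17.296
    endloop
  endfacet
  facet normal -0.2952 0.9554 0.0000
    outer loop
      vertex 7.983 12.901 0.000
      vertex 1.742 10.973 17.296
      vertex 7.983 12.901 17.296
    endloop
  endfacet
  facet normal -0.9750 0.2221 0.0000
    outer loop
      vertex 1.742 10.973 0.000
      vertex 0.291 4.604 0.000
      vertex 0.291 4.604 17.296
    endloop
  endfacet
  facet normal -0.9750 0.2221 0.0000
    outer loop
      vertex 1.742 10.973 0.000
      vertex 0.291 4.604 17.296
      vertex 1.742 10.973 17.296
    endloop
  endfacet
  facet normal -0.6799 -0.7333 0.0000
    outer loop
      vertex 0.291 4.604 0.000
      vertex 5.081 0.163 0.000
      vertex 5.081 0.163 17.296
    endloop
  endfacet
  facet normal -0.6799 -0.7333 0.0000
    outer loop
      vertex 0.291 4.604 0.000
      vertex 5.081 0.163 17.296
      vertex 0.291 4.604 17.296
    endloop
  endfacet
  facet normal 0.2952 -0.9554 0.0000
    outer loop
      vertex 5.081 0.163 0.000
      vertex 11.322 2.091 0.000
      vertex 11.322 2.091 17.296
    endloop
  endfacet
  facet normal 0.2952 -0.9554 0.0000
    outer loop
      vertex 5.081 0.163 0.000
      vertex 11.322 2.091 17.296
      vertex 5.081 0.163 17.296
    endloop
  endfacet
  facet normal 0.9750 -0.2221 0.0000
    outer loop
      vertex 11.322 2.091 0.000
      vertex 12.773 8.460 0.000
      vertex 12.773 8.460 17.296
    endloop
  endfacet
  facet normal 0.9750 -0.2221 0.0000
    outer loop
      vertex 11.322 2.091 0.000
      vertex 12.773 8.460 17.296
      vertex 11.322 2.091 17.296
    endloop
  endfacet
endsolid part

The G0 Z moves step by Δz≈2.883 mm. Every layer's G1 loop is the same polygon, so the solid is a straight extrusion of it from z=0 to z≈17.3. Closing with flat bottom and top caps and triangulating gives 20 facets — a regular 6-sided prism (a cylinder approximated with 6 flat sides), circumscribed radius ≈ 6.53 mm, height ≈ 17.3 mm.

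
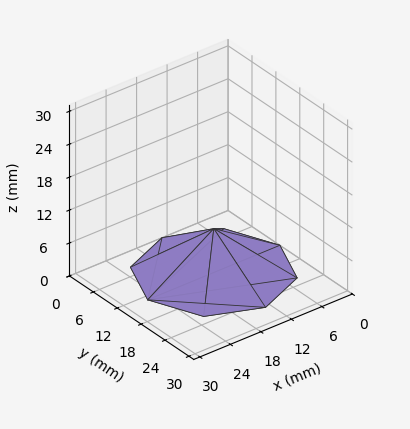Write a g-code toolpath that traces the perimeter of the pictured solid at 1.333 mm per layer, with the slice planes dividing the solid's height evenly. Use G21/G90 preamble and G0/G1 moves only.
Reading the render: the shape is a regular 8-sided pyramid, base circumscribed radius ≈ 13 mm, apex at z ≈ 8 mm (dimensions read to the nearest mm from the axis ticks). For the g-code, the solid's height is divided into equal slices at the stated Δz and each level perimeter traced with G1 moves after a G0 lift.

; perimeter-only toolpath
G21 ; units = mm
G90 ; absolute positioning
G28 ; home
; layer 1
G0 Z1.333
G0 X23.833 Y13.000
G1 X20.660 Y20.660
G1 X13.000 Y23.833
G1 X5.340 Y20.660
G1 X2.167 Y13.000
G1 X5.340 Y5.340
G1 X13.000 Y2.167
G1 X20.660 Y5.340
G1 X23.833 Y13.000
; layer 2
G0 Z2.667
G0 X21.667 Y13.000
G1 X19.128 Y19.128
G1 X13.000 Y21.667
G1 X6.872 Y19.128
G1 X4.333 Y13.000
G1 X6.872 Y6.872
G1 X13.000 Y4.333
G1 X19.128 Y6.872
G1 X21.667 Y13.000
; layer 3
G0 Z4.000
G0 X19.500 Y13.000
G1 X17.596 Y17.596
G1 X13.000 Y19.500
G1 X8.404 Y17.596
G1 X6.500 Y13.000
G1 X8.404 Y8.404
G1 X13.000 Y6.500
G1 X17.596 Y8.404
G1 X19.500 Y13.000
; layer 4
G0 Z5.333
G0 X17.333 Y13.000
G1 X16.064 Y16.064
G1 X13.000 Y17.333
G1 X9.936 Y16.064
G1 X8.667 Y13.000
G1 X9.936 Y9.936
G1 X13.000 Y8.667
G1 X16.064 Y9.936
G1 X17.333 Y13.000
; layer 5
G0 Z6.667
G0 X15.167 Y13.000
G1 X14.532 Y14.532
G1 X13.000 Y15.167
G1 X11.468 Y14.532
G1 X10.833 Y13.000
G1 X11.468 Y11.468
G1 X13.000 Y10.833
G1 X14.532 Y11.468
G1 X15.167 Y13.000
M2 ; end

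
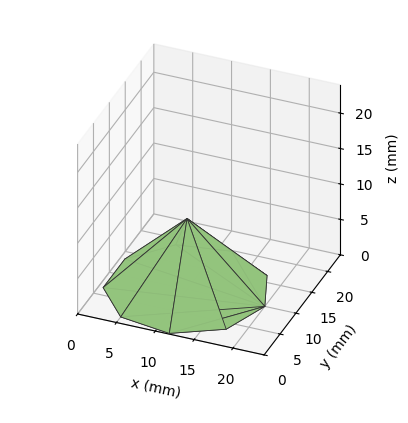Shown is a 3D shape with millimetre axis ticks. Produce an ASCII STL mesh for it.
Reading the render: the shape is a regular 9-sided pyramid, base circumscribed radius ≈ 10 mm, apex at z ≈ 10 mm (dimensions read to the nearest mm from the axis ticks). For the STL, each face is triangulated and given an outward normal.

solid part
  facet normal 0.0000 0.0000 -1.0000
    outer loop
      vertex 11.74 19.85 0.00
      vertex 17.66 16.43 0.00
      vertex 20.00 10.00 0.00
    endloop
  endfacet
  facet normal 0.0000 0.0000 -1.0000
    outer loop
      vertex 5.00 18.66 0.00
      vertex 11.74 19.85 0.00
      vertex 20.00 10.00 0.00
    endloop
  endfacet
  facet normal 0.0000 0.0000 -1.0000
    outer loop
      vertex 0.60 13.42 0.00
      vertex 5.00 18.66 0.00
      vertex 20.00 10.00 0.00
    endloop
  endfacet
  facet normal 0.0000 0.0000 -1.0000
    outer loop
      vertex 0.60 6.58 0.00
      vertex 0.60 13.42 0.00
      vertex 20.00 10.00 0.00
    endloop
  endfacet
  facet normal 0.0000 0.0000 -1.0000
    outer loop
      vertex 5.00 1.34 0.00
      vertex 0.60 6.58 0.00
      vertex 20.00 10.00 0.00
    endloop
  endfacet
  facet normal 0.0000 0.0000 -1.0000
    outer loop
      vertex 11.74 0.15 0.00
      vertex 5.00 1.34 0.00
      vertex 20.00 10.00 0.00
    endloop
  endfacet
  facet normal 0.0000 0.0000 -1.0000
    outer loop
      vertex 17.66 3.57 0.00
      vertex 11.74 0.15 0.00
      vertex 20.00 10.00 0.00
    endloop
  endfacet
  facet normal 0.6848 0.2492 0.6848
    outer loop
      vertex 20.00 10.00 0.00
      vertex 17.66 16.43 0.00
      vertex 10.00 10.00 10.00
    endloop
  endfacet
  facet normal 0.3645 0.6309 0.6849
    outer loop
      vertex 17.66 16.43 0.00
      vertex 11.74 19.85 0.00
      vertex 10.00 10.00 10.00
    endloop
  endfacet
  facet normal -0.1267 0.7176 0.6848
    outer loop
      vertex 11.74 19.85 0.00
      vertex 5.00 18.66 0.00
      vertex 10.00 10.00 10.00
    endloop
  endfacet
  facet normal -0.5581 0.4686 0.6848
    outer loop
      vertex 5.00 18.66 0.00
      vertex 0.60 13.42 0.00
      vertex 10.00 10.00 10.00
    endloop
  endfacet
  facet normal -0.7286 0.0000 0.6849
    outer loop
      vertex 0.60 13.42 0.00
      vertex 0.60 6.58 0.00
      vertex 10.00 10.00 10.00
    endloop
  endfacet
  facet normal -0.5581 -0.4686 0.6848
    outer loop
      vertex 0.60 6.58 0.00
      vertex 5.00 1.34 0.00
      vertex 10.00 10.00 10.00
    endloop
  endfacet
  facet normal -0.1267 -0.7176 0.6848
    outer loop
      vertex 5.00 1.34 0.00
      vertex 11.74 0.15 0.00
      vertex 10.00 10.00 10.00
    endloop
  endfacet
  facet normal 0.3645 -0.6309 0.6849
    outer loop
      vertex 11.74 0.15 0.00
      vertex 17.66 3.57 0.00
      vertex 10.00 10.00 10.00
    endloop
  endfacet
  facet normal 0.6848 -0.2492 0.6848
    outer loop
      vertex 17.66 3.57 0.00
      vertex 20.00 10.00 0.00
      vertex 10.00 10.00 10.00
    endloop
  endfacet
endsolid part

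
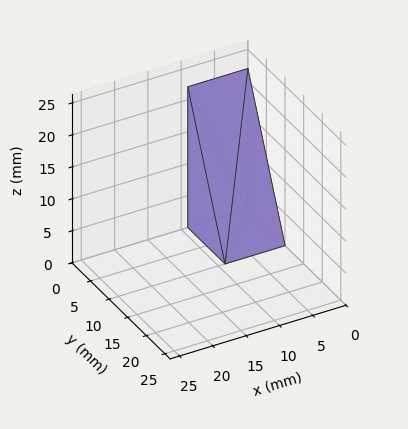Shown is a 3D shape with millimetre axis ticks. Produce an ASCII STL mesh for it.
Reading the render: the shape is a wedge (ramp): 9 × 10 mm base, rising to 22 mm along the y=0 edge and sloping linearly to z=0 at y=10 (dimensions read to the nearest mm from the axis ticks). For the STL, each face is triangulated and given an outward normal.

solid part
  facet normal 0.0000 0.0000 -1.0000
    outer loop
      vertex 9.000 10.000 0.000
      vertex 9.000 0.000 0.000
      vertex 0.000 0.000 0.000
    endloop
  endfacet
  facet normal 0.0000 0.0000 -1.0000
    outer loop
      vertex 0.000 10.000 0.000
      vertex 9.000 10.000 0.000
      vertex 0.000 0.000 0.000
    endloop
  endfacet
  facet normal 0.0000 -1.0000 0.0000
    outer loop
      vertex 0.000 0.000 0.000
      vertex 9.000 0.000 0.000
      vertex 9.000 0.000 22.000
    endloop
  endfacet
  facet normal 0.0000 -1.0000 0.0000
    outer loop
      vertex 0.000 0.000 0.000
      vertex 9.000 0.000 22.000
      vertex 0.000 0.000 22.000
    endloop
  endfacet
  facet normal 0.0000 0.9104 0.4138
    outer loop
      vertex 0.000 0.000 22.000
      vertex 9.000 0.000 22.000
      vertex 9.000 10.000 0.000
    endloop
  endfacet
  facet normal 0.0000 0.9104 0.4138
    outer loop
      vertex 0.000 0.000 22.000
      vertex 9.000 10.000 0.000
      vertex 0.000 10.000 0.000
    endloop
  endfacet
  facet normal -1.0000 0.0000 0.0000
    outer loop
      vertex 0.000 0.000 22.000
      vertex 0.000 10.000 0.000
      vertex 0.000 0.000 0.000
    endloop
  endfacet
  facet normal 1.0000 0.0000 0.0000
    outer loop
      vertex 9.000 0.000 0.000
      vertex 9.000 10.000 0.000
      vertex 9.000 0.000 22.000
    endloop
  endfacet
endsolid part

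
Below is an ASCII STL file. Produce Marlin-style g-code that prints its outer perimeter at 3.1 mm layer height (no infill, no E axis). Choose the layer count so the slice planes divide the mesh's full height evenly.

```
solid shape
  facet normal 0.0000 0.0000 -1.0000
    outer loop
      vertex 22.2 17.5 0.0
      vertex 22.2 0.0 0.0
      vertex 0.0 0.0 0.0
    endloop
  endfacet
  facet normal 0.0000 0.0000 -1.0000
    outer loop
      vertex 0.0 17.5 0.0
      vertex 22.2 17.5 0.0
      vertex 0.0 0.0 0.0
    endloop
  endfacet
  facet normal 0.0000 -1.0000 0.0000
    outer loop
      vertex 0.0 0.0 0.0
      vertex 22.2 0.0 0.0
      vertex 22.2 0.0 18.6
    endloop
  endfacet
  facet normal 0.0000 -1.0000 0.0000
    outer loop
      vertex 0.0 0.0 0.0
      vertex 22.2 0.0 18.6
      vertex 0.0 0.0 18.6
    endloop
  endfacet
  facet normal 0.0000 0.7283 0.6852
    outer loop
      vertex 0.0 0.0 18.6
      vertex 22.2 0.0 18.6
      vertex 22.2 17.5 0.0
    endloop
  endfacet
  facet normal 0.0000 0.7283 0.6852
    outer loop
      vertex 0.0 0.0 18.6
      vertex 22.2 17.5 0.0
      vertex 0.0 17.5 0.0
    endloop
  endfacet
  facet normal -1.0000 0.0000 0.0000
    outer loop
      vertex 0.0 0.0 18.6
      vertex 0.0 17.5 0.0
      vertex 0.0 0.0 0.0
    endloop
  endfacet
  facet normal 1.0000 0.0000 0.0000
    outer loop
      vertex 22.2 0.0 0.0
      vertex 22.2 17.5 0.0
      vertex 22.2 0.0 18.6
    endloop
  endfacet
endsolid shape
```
; perimeter-only toolpath
G21 ; units = mm
G90 ; absolute positioning
G28 ; home
; layer 1
G0 Z3.1
G0 X0.0 Y0.0
G1 X22.2 Y0.0
G1 X22.2 Y14.6
G1 X0.0 Y14.6
G1 X0.0 Y0.0
; layer 2
G0 Z6.2
G0 X0.0 Y0.0
G1 X22.2 Y0.0
G1 X22.2 Y11.7
G1 X0.0 Y11.7
G1 X0.0 Y0.0
; layer 3
G0 Z9.3
G0 X0.0 Y0.0
G1 X22.2 Y0.0
G1 X22.2 Y8.8
G1 X0.0 Y8.8
G1 X0.0 Y0.0
; layer 4
G0 Z12.4
G0 X0.0 Y0.0
G1 X22.2 Y0.0
G1 X22.2 Y5.8
G1 X0.0 Y5.8
G1 X0.0 Y0.0
; layer 5
G0 Z15.5
G0 X0.0 Y0.0
G1 X22.2 Y0.0
G1 X22.2 Y2.9
G1 X0.0 Y2.9
G1 X0.0 Y0.0
M2 ; end

The solid is a wedge (ramp): 22.2 × 17.5 mm base, rising to 18.6 mm along the y=0 edge and sloping linearly to z=0 at y=17.5. Slicing at Δz = 3.1 mm — 6 equal slices spanning the solid's height, so layer i sits at z = i·h/6 — gives 5 non-empty perimeters. Each is a 4-segment closed polygon; G0 lifts to the layer z and rapids to the start vertex, then G1 traces the edges. The cross-section shrinks linearly with z (the slice at the apex is degenerate and omitted).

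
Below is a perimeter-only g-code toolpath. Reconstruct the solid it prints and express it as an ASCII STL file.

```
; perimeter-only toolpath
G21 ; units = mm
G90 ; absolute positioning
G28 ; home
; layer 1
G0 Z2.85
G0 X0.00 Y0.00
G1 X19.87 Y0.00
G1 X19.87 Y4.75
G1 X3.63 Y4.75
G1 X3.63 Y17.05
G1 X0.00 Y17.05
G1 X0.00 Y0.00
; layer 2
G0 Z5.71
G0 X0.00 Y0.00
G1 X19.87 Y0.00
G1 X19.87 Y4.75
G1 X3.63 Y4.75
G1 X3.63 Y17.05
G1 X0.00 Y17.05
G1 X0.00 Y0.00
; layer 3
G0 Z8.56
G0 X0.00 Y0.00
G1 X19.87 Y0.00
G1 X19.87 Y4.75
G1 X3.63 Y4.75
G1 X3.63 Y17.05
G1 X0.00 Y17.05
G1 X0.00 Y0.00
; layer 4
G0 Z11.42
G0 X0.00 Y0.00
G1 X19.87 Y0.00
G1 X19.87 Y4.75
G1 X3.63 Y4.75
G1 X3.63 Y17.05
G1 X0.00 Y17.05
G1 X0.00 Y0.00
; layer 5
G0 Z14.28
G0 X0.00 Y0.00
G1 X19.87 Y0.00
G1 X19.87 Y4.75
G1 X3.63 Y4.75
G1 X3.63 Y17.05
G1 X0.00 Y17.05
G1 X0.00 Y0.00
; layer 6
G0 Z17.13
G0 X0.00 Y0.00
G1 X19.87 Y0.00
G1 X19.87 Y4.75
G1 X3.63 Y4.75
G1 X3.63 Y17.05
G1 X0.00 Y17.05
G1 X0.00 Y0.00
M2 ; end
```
solid part
  facet normal 0.0000 0.0000 -1.0000
    outer loop
      vertex 19.87 4.75 0.00
      vertex 19.87 0.00 0.00
      vertex 0.00 0.00 0.00
    endloop
  endfacet
  facet normal 0.0000 0.0000 -1.0000
    outer loop
      vertex 3.63 4.75 0.00
      vertex 19.87 4.75 0.00
      vertex 0.00 0.00 0.00
    endloop
  endfacet
  facet normal 0.0000 0.0000 -1.0000
    outer loop
      vertex 3.63 17.05 0.00
      vertex 3.63 4.75 0.00
      vertex 0.00 0.00 0.00
    endloop
  endfacet
  facet normal 0.0000 0.0000 -1.0000
    outer loop
      vertex 0.00 17.05 0.00
      vertex 3.63 17.05 0.00
      vertex 0.00 0.00 0.00
    endloop
  endfacet
  facet normal 0.0000 0.0000 1.0000
    outer loop
      vertex 0.00 0.00 17.13
      vertex 19.87 0.00 17.13
      vertex 19.87 4.75 17.13
    endloop
  endfacet
  facet normal 0.0000 0.0000 1.0000
    outer loop
      vertex 0.00 0.00 17.13
      vertex 19.87 4.75 17.13
      vertex 3.63 4.75 17.13
    endloop
  endfacet
  facet normal 0.0000 0.0000 1.0000
    outer loop
      vertex 0.00 0.00 17.13
      vertex 3.63 4.75 17.13
      vertex 3.63 17.05 17.13
    endloop
  endfacet
  facet normal 0.0000 0.0000 1.0000
    outer loop
      vertex 0.00 0.00 17.13
      vertex 3.63 17.05 17.13
      vertex 0.00 17.05 17.13
    endloop
  endfacet
  facet normal 0.0000 -1.0000 0.0000
    outer loop
      vertex 0.00 0.00 0.00
      vertex 19.87 0.00 0.00
      vertex 19.87 0.00 17.13
    endloop
  endfacet
  facet normal 0.0000 -1.0000 0.0000
    outer loop
      vertex 0.00 0.00 0.00
      vertex 19.87 0.00 17.13
      vertex 0.00 0.00 17.13
    endloop
  endfacet
  facet normal 1.0000 0.0000 0.0000
    outer loop
      vertex 19.87 0.00 0.00
      vertex 19.87 4.75 0.00
      vertex 19.87 4.75 17.13
    endloop
  endfacet
  facet normal 1.0000 0.0000 0.0000
    outer loop
      vertex 19.87 0.00 0.00
      vertex 19.87 4.75 17.13
      vertex 19.87 0.00 17.13
    endloop
  endfacet
  facet normal 0.0000 1.0000 0.0000
    outer loop
      vertex 19.87 4.75 0.00
      vertex 3.63 4.75 0.00
      vertex 3.63 4.75 17.13
    endloop
  endfacet
  facet normal 0.0000 1.0000 0.0000
    outer loop
      vertex 19.87 4.75 0.00
      vertex 3.63 4.75 17.13
      vertex 19.87 4.75 17.13
    endloop
  endfacet
  facet normal 1.0000 0.0000 0.0000
    outer loop
      vertex 3.63 4.75 0.00
      vertex 3.63 17.05 0.00
      vertex 3.63 17.05 17.13
    endloop
  endfacet
  facet normal 1.0000 0.0000 0.0000
    outer loop
      vertex 3.63 4.75 0.00
      vertex 3.63 17.05 17.13
      vertex 3.63 4.75 17.13
    endloop
  endfacet
  facet normal 0.0000 1.0000 0.0000
    outer loop
      vertex 3.63 17.05 0.00
      vertex 0.00 17.05 0.00
      vertex 0.00 17.05 17.13
    endloop
  endfacet
  facet normal 0.0000 1.0000 0.0000
    outer loop
      vertex 3.63 17.05 0.00
      vertex 0.00 17.05 17.13
      vertex 3.63 17.05 17.13
    endloop
  endfacet
  facet normal -1.0000 0.0000 0.0000
    outer loop
      vertex 0.00 17.05 0.00
      vertex 0.00 0.00 0.00
      vertex 0.00 0.00 17.13
    endloop
  endfacet
  facet normal -1.0000 0.0000 0.0000
    outer loop
      vertex 0.00 17.05 0.00
      vertex 0.00 0.00 17.13
      vertex 0.00 17.05 17.13
    endloop
  endfacet
endsolid part

The G0 Z moves step by Δz≈2.85 mm. Every layer's G1 loop is the same polygon, so the solid is a straight extrusion of it from z=0 to z≈17.1. Closing with flat bottom and top caps and triangulating gives 20 facets — an L-shaped prism: outer 19.9 × 17.1 mm, arm thicknesses ≈ 4.75 mm (horizontal) and 3.63 mm (vertical), extruded 17.1 mm in z.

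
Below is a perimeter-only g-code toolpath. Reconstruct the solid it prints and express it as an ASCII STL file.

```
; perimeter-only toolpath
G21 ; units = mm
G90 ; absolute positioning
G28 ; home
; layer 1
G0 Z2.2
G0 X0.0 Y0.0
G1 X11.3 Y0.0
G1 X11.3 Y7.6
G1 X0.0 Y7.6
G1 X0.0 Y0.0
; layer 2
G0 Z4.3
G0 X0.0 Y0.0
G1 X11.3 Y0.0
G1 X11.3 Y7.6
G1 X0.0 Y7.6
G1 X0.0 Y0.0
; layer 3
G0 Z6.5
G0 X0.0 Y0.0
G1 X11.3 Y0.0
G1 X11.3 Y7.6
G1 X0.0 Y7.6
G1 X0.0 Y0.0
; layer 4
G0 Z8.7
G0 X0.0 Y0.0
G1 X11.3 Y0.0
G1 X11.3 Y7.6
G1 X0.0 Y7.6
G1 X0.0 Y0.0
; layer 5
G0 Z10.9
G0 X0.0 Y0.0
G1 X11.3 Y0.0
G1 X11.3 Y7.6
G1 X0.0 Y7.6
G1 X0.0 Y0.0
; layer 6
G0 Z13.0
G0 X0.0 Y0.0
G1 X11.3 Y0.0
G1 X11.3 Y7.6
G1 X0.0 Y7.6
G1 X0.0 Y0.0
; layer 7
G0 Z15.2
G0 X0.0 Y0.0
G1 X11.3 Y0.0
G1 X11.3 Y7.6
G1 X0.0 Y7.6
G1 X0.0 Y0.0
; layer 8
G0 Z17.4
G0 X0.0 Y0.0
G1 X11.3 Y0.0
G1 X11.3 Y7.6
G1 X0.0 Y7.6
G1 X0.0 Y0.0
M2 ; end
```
solid part
  facet normal 0.0000 0.0000 -1.0000
    outer loop
      vertex 11.3 7.6 0.0
      vertex 11.3 0.0 0.0
      vertex 0.0 0.0 0.0
    endloop
  endfacet
  facet normal 0.0000 0.0000 -1.0000
    outer loop
      vertex 0.0 7.6 0.0
      vertex 11.3 7.6 0.0
      vertex 0.0 0.0 0.0
    endloop
  endfacet
  facet normal 0.0000 0.0000 1.0000
    outer loop
      vertex 0.0 0.0 17.4
      vertex 11.3 0.0 17.4
      vertex 11.3 7.6 17.4
    endloop
  endfacet
  facet normal 0.0000 0.0000 1.0000
    outer loop
      vertex 0.0 0.0 17.4
      vertex 11.3 7.6 17.4
      vertex 0.0 7.6 17.4
    endloop
  endfacet
  facet normal 0.0000 -1.0000 0.0000
    outer loop
      vertex 0.0 0.0 0.0
      vertex 11.3 0.0 0.0
      vertex 11.3 0.0 17.4
    endloop
  endfacet
  facet normal 0.0000 -1.0000 0.0000
    outer loop
      vertex 0.0 0.0 0.0
      vertex 11.3 0.0 17.4
      vertex 0.0 0.0 17.4
    endloop
  endfacet
  facet normal 0.0000 1.0000 0.0000
    outer loop
      vertex 11.3 7.6 17.4
      vertex 11.3 7.6 0.0
      vertex 0.0 7.6 0.0
    endloop
  endfacet
  facet normal 0.0000 1.0000 0.0000
    outer loop
      vertex 0.0 7.6 17.4
      vertex 11.3 7.6 17.4
      vertex 0.0 7.6 0.0
    endloop
  endfacet
  facet normal -1.0000 0.0000 0.0000
    outer loop
      vertex 0.0 7.6 17.4
      vertex 0.0 7.6 0.0
      vertex 0.0 0.0 0.0
    endloop
  endfacet
  facet normal -1.0000 0.0000 0.0000
    outer loop
      vertex 0.0 0.0 17.4
      vertex 0.0 7.6 17.4
      vertex 0.0 0.0 0.0
    endloop
  endfacet
  facet normal 1.0000 0.0000 0.0000
    outer loop
      vertex 11.3 0.0 0.0
      vertex 11.3 7.6 0.0
      vertex 11.3 7.6 17.4
    endloop
  endfacet
  facet normal 1.0000 0.0000 0.0000
    outer loop
      vertex 11.3 0.0 0.0
      vertex 11.3 7.6 17.4
      vertex 11.3 0.0 17.4
    endloop
  endfacet
endsolid part

The G0 Z moves step by Δz≈2.2 mm. Every layer's G1 loop is the same polygon, so the solid is a straight extrusion of it from z=0 to z≈17.4. Closing with flat bottom and top caps and triangulating gives 12 facets — a rectangular box, roughly 11.3 × 7.6 mm footprint and 17.4 mm tall.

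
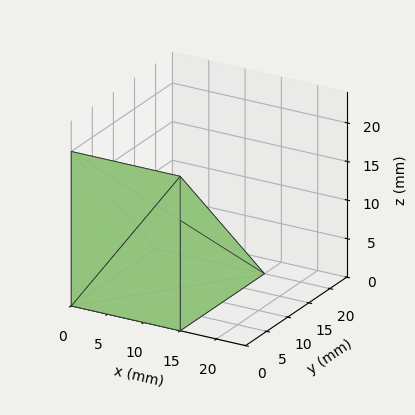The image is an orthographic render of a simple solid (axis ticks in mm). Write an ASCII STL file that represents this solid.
Reading the render: the shape is a wedge (ramp): 15 × 20 mm base, rising to 20 mm along the y=0 edge and sloping linearly to z=0 at y=20 (dimensions read to the nearest mm from the axis ticks). For the STL, each face is triangulated and given an outward normal.

solid part
  facet normal 0.0000 0.0000 -1.0000
    outer loop
      vertex 15.000 20.000 0.000
      vertex 15.000 0.000 0.000
      vertex 0.000 0.000 0.000
    endloop
  endfacet
  facet normal 0.0000 0.0000 -1.0000
    outer loop
      vertex 0.000 20.000 0.000
      vertex 15.000 20.000 0.000
      vertex 0.000 0.000 0.000
    endloop
  endfacet
  facet normal 0.0000 -1.0000 0.0000
    outer loop
      vertex 0.000 0.000 0.000
      vertex 15.000 0.000 0.000
      vertex 15.000 0.000 20.000
    endloop
  endfacet
  facet normal 0.0000 -1.0000 0.0000
    outer loop
      vertex 0.000 0.000 0.000
      vertex 15.000 0.000 20.000
      vertex 0.000 0.000 20.000
    endloop
  endfacet
  facet normal 0.0000 0.7071 0.7071
    outer loop
      vertex 0.000 0.000 20.000
      vertex 15.000 0.000 20.000
      vertex 15.000 20.000 0.000
    endloop
  endfacet
  facet normal 0.0000 0.7071 0.7071
    outer loop
      vertex 0.000 0.000 20.000
      vertex 15.000 20.000 0.000
      vertex 0.000 20.000 0.000
    endloop
  endfacet
  facet normal -1.0000 0.0000 0.0000
    outer loop
      vertex 0.000 0.000 20.000
      vertex 0.000 20.000 0.000
      vertex 0.000 0.000 0.000
    endloop
  endfacet
  facet normal 1.0000 0.0000 0.0000
    outer loop
      vertex 15.000 0.000 0.000
      vertex 15.000 20.000 0.000
      vertex 15.000 0.000 20.000
    endloop
  endfacet
endsolid part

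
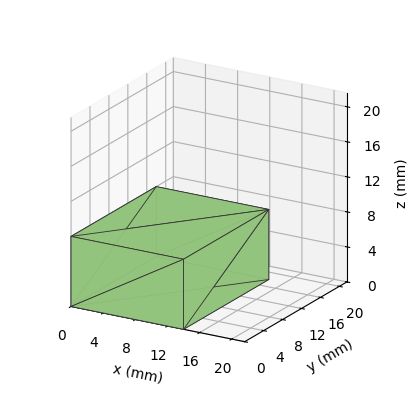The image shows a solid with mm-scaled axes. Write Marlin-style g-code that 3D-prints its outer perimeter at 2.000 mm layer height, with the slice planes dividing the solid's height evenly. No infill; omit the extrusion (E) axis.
Reading the render: the shape is a rectangular box, roughly 14 × 18 mm footprint and 8 mm tall (dimensions read to the nearest mm from the axis ticks). For the g-code, the solid's height is divided into equal slices at the stated Δz and each level perimeter traced with G1 moves after a G0 lift.

; perimeter-only toolpath
G21 ; units = mm
G90 ; absolute positioning
G28 ; home
; layer 1
G0 Z2.000
G0 X0.000 Y0.000
G1 X14.000 Y0.000
G1 X14.000 Y18.000
G1 X0.000 Y18.000
G1 X0.000 Y0.000
; layer 2
G0 Z4.000
G0 X0.000 Y0.000
G1 X14.000 Y0.000
G1 X14.000 Y18.000
G1 X0.000 Y18.000
G1 X0.000 Y0.000
; layer 3
G0 Z6.000
G0 X0.000 Y0.000
G1 X14.000 Y0.000
G1 X14.000 Y18.000
G1 X0.000 Y18.000
G1 X0.000 Y0.000
; layer 4
G0 Z8.000
G0 X0.000 Y0.000
G1 X14.000 Y0.000
G1 X14.000 Y18.000
G1 X0.000 Y18.000
G1 X0.000 Y0.000
M2 ; end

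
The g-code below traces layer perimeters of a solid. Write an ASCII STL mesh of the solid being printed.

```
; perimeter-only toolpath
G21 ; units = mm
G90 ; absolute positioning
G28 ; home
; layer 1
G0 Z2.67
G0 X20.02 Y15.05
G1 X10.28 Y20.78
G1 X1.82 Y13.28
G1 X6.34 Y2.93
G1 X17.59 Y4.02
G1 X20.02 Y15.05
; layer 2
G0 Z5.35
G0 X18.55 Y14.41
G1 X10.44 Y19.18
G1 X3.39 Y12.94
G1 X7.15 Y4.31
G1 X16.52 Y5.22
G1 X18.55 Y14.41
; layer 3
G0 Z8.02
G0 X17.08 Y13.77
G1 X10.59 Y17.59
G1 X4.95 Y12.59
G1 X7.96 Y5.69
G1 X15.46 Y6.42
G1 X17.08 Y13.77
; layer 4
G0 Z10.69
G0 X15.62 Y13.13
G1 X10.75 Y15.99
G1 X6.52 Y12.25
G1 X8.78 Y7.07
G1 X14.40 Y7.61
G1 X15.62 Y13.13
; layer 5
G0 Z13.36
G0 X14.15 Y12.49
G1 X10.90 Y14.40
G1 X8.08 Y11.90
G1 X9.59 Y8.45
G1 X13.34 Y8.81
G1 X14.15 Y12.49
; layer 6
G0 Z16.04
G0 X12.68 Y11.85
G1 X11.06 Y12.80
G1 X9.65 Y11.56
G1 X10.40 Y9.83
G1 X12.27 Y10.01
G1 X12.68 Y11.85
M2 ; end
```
solid part
  facet normal 0.0000 0.0000 -1.0000
    outer loop
      vertex 0.26 13.63 0.00
      vertex 10.13 22.37 0.00
      vertex 21.49 15.69 0.00
    endloop
  endfacet
  facet normal 0.0000 0.0000 -1.0000
    outer loop
      vertex 5.53 1.55 0.00
      vertex 0.26 13.63 0.00
      vertex 21.49 15.69 0.00
    endloop
  endfacet
  facet normal 0.0000 0.0000 -1.0000
    outer loop
      vertex 18.65 2.82 0.00
      vertex 5.53 1.55 0.00
      vertex 21.49 15.69 0.00
    endloop
  endfacet
  facet normal 0.4561 0.7756 0.4363
    outer loop
      vertex 21.49 15.69 0.00
      vertex 10.13 22.37 0.00
      vertex 11.21 11.21 18.71
    endloop
  endfacet
  facet normal -0.5965 0.6737 0.4363
    outer loop
      vertex 10.13 22.37 0.00
      vertex 0.26 13.63 0.00
      vertex 11.21 11.21 18.71
    endloop
  endfacet
  facet normal -0.8248 -0.3598 0.4362
    outer loop
      vertex 0.26 13.63 0.00
      vertex 5.53 1.55 0.00
      vertex 11.21 11.21 18.71
    endloop
  endfacet
  facet normal 0.0867 -0.8957 0.4361
    outer loop
      vertex 5.53 1.55 0.00
      vertex 18.65 2.82 0.00
      vertex 11.21 11.21 18.71
    endloop
  endfacet
  facet normal 0.8786 -0.1939 0.4363
    outer loop
      vertex 18.65 2.82 0.00
      vertex 21.49 15.69 0.00
      vertex 11.21 11.21 18.71
    endloop
  endfacet
endsolid part

The G0 Z moves step by Δz≈2.67 mm. The G1 loops shrink linearly with z, so the solid tapers from its base footprint up to z≈18.7. Closing with a flat bottom cap and the tapered top and triangulating gives 8 facets — a regular 5-sided pyramid, base circumscribed radius ≈ 11.2 mm, apex at z ≈ 18.7 mm.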